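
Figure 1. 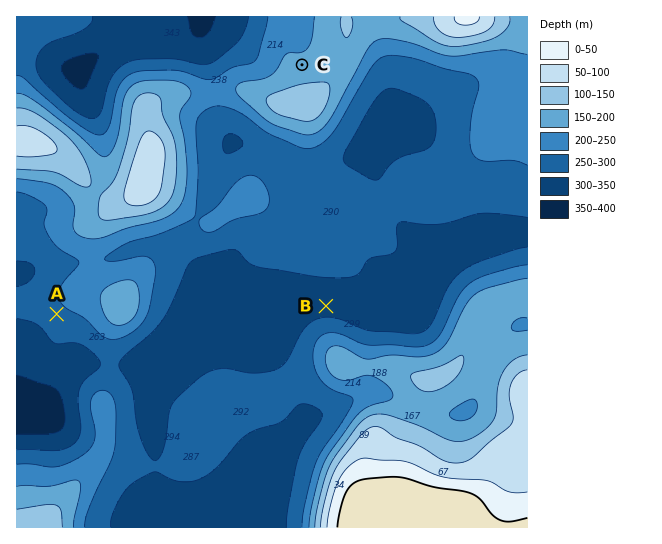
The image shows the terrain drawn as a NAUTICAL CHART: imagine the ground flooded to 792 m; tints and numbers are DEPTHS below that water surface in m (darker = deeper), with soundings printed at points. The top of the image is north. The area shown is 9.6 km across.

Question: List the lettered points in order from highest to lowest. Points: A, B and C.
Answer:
C A B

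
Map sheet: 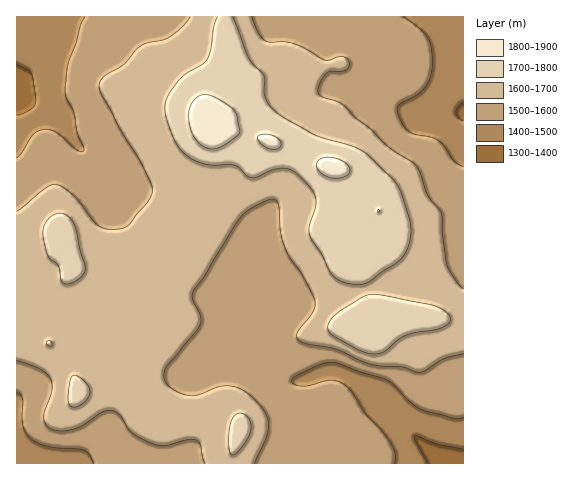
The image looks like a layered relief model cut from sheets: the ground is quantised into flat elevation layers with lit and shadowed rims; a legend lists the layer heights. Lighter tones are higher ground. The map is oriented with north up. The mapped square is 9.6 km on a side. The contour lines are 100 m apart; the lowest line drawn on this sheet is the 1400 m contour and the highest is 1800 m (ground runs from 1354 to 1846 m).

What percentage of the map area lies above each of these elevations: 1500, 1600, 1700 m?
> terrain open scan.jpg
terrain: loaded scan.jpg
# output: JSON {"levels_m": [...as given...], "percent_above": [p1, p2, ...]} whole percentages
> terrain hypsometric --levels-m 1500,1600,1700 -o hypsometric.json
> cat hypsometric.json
{"levels_m": [1500, 1600, 1700], "percent_above": [89, 54, 16]}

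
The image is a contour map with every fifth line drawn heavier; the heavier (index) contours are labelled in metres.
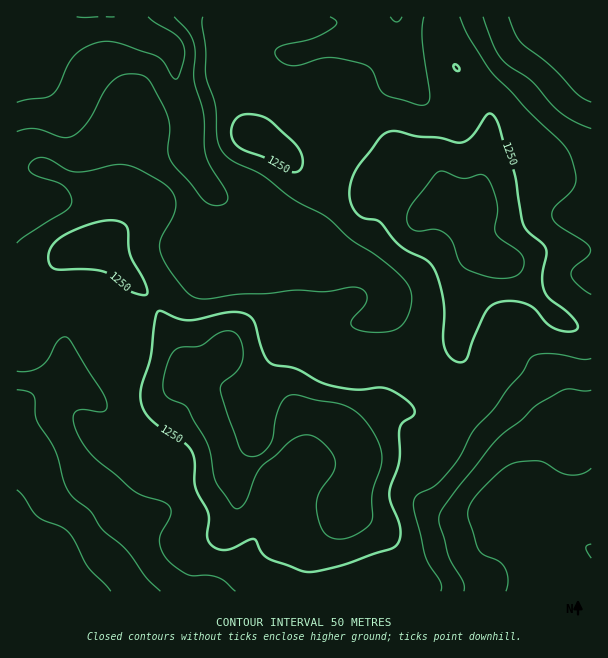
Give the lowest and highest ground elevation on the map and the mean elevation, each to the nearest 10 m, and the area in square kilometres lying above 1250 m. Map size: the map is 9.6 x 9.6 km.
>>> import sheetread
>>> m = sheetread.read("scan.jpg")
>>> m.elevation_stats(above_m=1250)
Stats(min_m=1050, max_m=1350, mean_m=1200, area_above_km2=21.6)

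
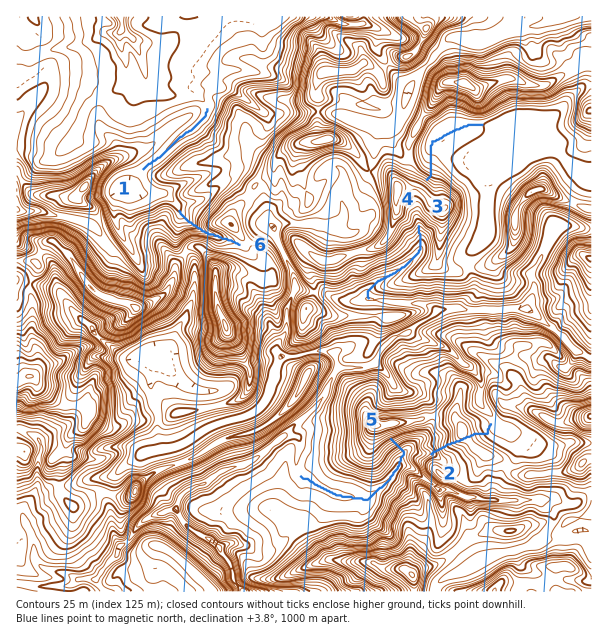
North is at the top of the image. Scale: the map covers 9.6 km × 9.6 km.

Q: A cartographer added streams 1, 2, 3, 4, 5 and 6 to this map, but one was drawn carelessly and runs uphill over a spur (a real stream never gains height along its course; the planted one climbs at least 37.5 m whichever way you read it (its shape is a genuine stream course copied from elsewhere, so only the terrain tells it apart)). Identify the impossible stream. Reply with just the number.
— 2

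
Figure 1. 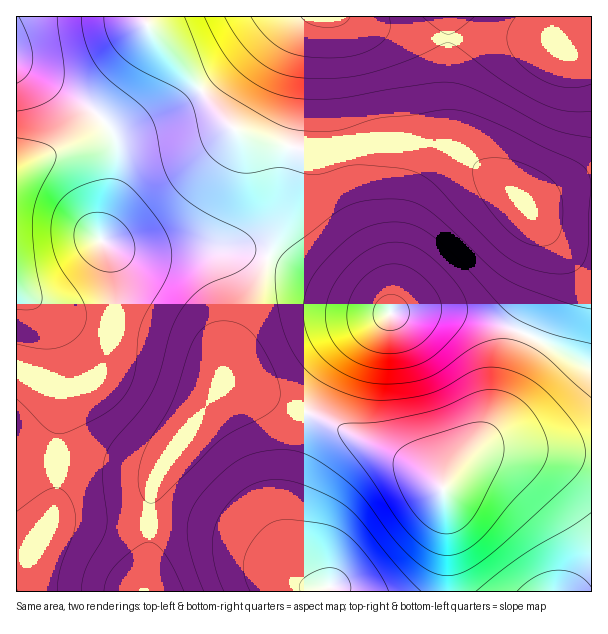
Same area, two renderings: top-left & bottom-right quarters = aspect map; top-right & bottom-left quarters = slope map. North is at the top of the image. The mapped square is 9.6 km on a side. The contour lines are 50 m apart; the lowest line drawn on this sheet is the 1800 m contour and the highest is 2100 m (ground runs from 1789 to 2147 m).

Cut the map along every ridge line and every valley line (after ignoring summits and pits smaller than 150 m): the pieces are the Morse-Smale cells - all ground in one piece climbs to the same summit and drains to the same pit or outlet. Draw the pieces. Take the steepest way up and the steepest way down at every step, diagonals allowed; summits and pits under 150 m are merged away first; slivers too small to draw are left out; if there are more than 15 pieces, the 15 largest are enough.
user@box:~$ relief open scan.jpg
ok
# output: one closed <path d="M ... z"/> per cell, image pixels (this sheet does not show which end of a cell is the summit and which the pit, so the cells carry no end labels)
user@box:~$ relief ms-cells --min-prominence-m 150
<path d="M144 16l-128 1 1 575 128-1 5-40 0-45 4-23 16-28 52-71 24 4 72 28 87 44 26 16 12 12 8-12 16-16 12-8 10-2 42 0 44 4 17-1-1-266-18 1-40 16-8 0-10-11-50-37-22-11-24-3-48 0-48 10-11 0-66-16-9-4-14-13-41-53-32-37z"/><path d="M230 384l-8 0-2 2-32 46-18 23-16 28-4 23 0 45-5 31 1 10 446-1-1-137-60-4-42 0-10 2-12 8-16 16-8 12-12-12-26-16-87-44-72-28z"/><path d="M591 16l-445 0-1 4 5 9 32 37 41 53 14 13 9 4 66 16 11 0 48-10 48 0 24 3 22 11 50 37 10 11 8 0 30-12 29-6z"/>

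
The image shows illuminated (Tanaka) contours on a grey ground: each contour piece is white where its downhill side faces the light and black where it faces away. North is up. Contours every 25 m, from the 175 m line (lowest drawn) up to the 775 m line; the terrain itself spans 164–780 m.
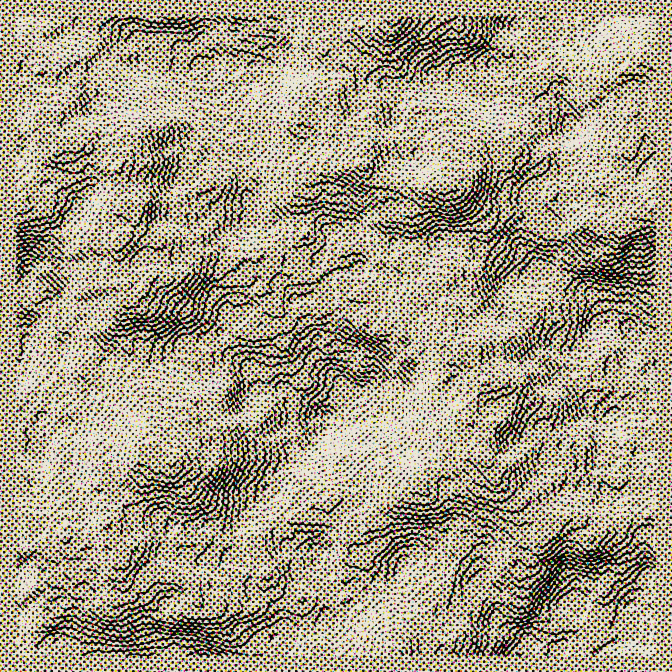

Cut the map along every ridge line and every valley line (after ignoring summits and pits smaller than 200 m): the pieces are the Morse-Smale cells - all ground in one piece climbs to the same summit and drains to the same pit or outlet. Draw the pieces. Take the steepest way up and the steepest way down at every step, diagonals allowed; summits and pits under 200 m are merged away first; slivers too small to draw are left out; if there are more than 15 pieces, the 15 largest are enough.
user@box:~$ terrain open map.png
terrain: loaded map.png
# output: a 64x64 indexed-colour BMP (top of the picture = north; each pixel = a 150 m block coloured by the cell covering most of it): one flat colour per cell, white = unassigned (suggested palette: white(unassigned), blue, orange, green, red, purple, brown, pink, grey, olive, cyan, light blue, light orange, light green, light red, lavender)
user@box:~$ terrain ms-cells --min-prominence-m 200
<image width="64" height="64" href="data:image/bmp;base64,Qk12CAAAAAAAAHYAAAAoAAAAQAAAAEAAAAABAAQAAAAAAAAIAAATCwAAEwsAABAAAAAAAAAA////ALR3HwAOf/8ALKAsACgn1gC9Z5QAS1aMAMJ34wB/f38AIr28AM++FwDox64AeLv/AIrfmACWmP8A1bDFABERERERERERERERERIiIiIiIiJmYAZmZmZru7u7u7u7ERERERERERERERERESIiIiIiIiZmZmZmZmZma7u7u7sRERERERERERERERERESIiIiIiImZmZmZmZma7u7u7uxERERERERERERERERERERIiIiIiJmZmZmZmZru7u7u7ERERERERERERERERERERERIiIiIiZmZmZmZma7a7u7sRERERERERERERERERERERESIiIiJmZmZmZmZmZmZmuxERERERERERERERERERERERIiIiIiZmZmZmZmZmZma7EREREREREREREREREREREiIiIiIiJmZmZmZmZmZmZmsRERERERERERERERERERESIiIiIiIiZmZmZmZmZmZmZhERERERERERERERERERESIiIiIiIiJmZmZmZmZmZmZmERERERERERERERERERERIiIiIiIiIiZmZmZmZmZmZmYRERiIEREREREREREREiIiIiIiIiIiJmZmZmZmZmZmZhERiIiBEREREREREREiIiIiIiIiIiImZmZmZmZjNmZmEYiIiIERERERERERESIiIiIiIiIiIiZmZmYAZjMzNmaIiIiIgRERERERERERIiIiIiIiIiIiJmZmYDMzMzMzM4iIiIiBERERERERERIiIiIiIiIiIiIiZmYzMzMzMzMziIiIiIEREREREREREiIiIiIiIiIiIiJmYzMzMzM0QzOIiIiIiBERERERERESIiIiIiIiIiIiIiYzMzMzM0RERIiIiIiIiBEREREREREiIiIiIiIiIiIiIjMzMzMzREREiIiIiIiIERERERERERIiIiIiIiIiIiIiIjMzMzNERESIiIiIiIiIERERERERERIiIiIiIiIiIiIiIzMzMzRERIiIiIiIiIgRERERERERESIiIiIiIiIiIiIiMzMzNEREiIiIiIiIiBEREREREREREiIiIiIiIiIiIiMzMzM0RESIiIiIiIiIERERERERERESIiIiIiIiIiIzMzMzMzRERIiIiIiIiIEREREREREREREiIiIiIiIiIjMzMzMzNEREiIiIiIiIgRERERERERERERIiIiIiIiIiMzMzMzNERESIiIiIiIgREREREREREREREiIiIiIiIiIzMzMzM0RERIiIiIiIiBEREREREREREREiIiIiIiIiIzMzMzMzREREiIiIiIiIEREREREREREREiIiIiIiIiIzMzMzMzMzRESIiIiIiIgREREREREREREiIiIiIiIiIjMzMzMzMzM0RIiIiIqqpVVVERERERERESIiIiIiIiIjMzMzMzMzMzNEqqqqqqqlVVVVURERERERIiIiIiIiIjMzMzMzMzMzM0SqqqqqqqVVVVVVURERERESIiIiIiIiMzMzMzMzMzMzRKqqqqqqpVVVVVVRERERERIiIiIiIiIzMzMzMzMzNEREqqqqqqqlVVVVVVERERERESIiIiIiIzMzMzMzMzM0REQKqqqqqqVVVVVVVRERERERIiIiIiIjMzMzMzMzM0RERAqqqqqqpVVVVVVVERERERIiIiIiIjMzMzMzMzREREREqqqqqqpVVVVVVVUREREREiIiIiIiMzMzMzMzRERERESqqqqqqlVV3dVVVVERERERESIiIiMzMzMzMzRERERERKqqqqqqVVXd3VXdURERERERIiIiMzMzMzMzREREREREqqqqqqpVVd3d3d3QAAIiIRIiIiIzMzMzMzRERERERESqqqqqqlVV3d3d3dAACSIhEiIiIjMzMzMzNERERERERKqqpVVVVVVV3d3d0ACZkiISIiIiMzMzMzM0REREREREqqpVVVVVVVXd3d3QmZmSIiIiIiIzMzMzMzRERERERESqpVVVVVVVVd3d3d2ZmZIiIiIiIjMzMzMzM0RERERERFVVVVVVVVVV3d//+ZmZkiIiIiIiMzMzMzM0RERERETuVVVVVVVVVVVV///5mZmSIiIiIiIjMzMzMzNERERETu5VVVVVVVVVVVUP//mZmZIiIiIiIiIjMzMzMzRERERO7lVVVVVVVVVVVf//+ZmZmZIiIiIiIiMzMzMzM0RERE7uVVVVVVd3d3d3f//5mZmZIiIiIiIiIzMzMzMzNERERO5VVVVVd3d3d3d3//mZmZIiIiMzIiIjMzMzMzM0RERO7lVVV3d3d3d3d3d/+ZmZkiIiIzMzMzMzMzMzMzRERETuVVV3d3d3d3d3d3/5mZmSIiIjMzMzMzMzMzMzNERERO5VV3d3d3d3d3d3eZmZmZIiIiMzMzMzMzMzMzM0RERE7lVXd3d3d3d3d3d5mZmZmZkiIzMzMzMzMzMzMzRERETuVXd3d3d3d3d3d3mZmZmZmTMzMzMzMzMzMzMzRERERO5Vd3d3d3d3d3d3mZmZmZmZMzMzMzMzMzMzNERERERO7ld3d3d3d3d3d3eZmZmZmZmTMzMzMzMzQzNERERERO7ud3d3d3d3d3d3d5mZmZmZmZkzMzMzMzNENERERERETu53d3d3d3d3d3fMzMmZmZmZkDMzMzMzMzNERERERERETnd3d3d3d8zHfMzMyZmZmZAAAzMzMzMzM0REREREREREd3d3d3d3zMzMzMzJmZmZAAADMzMzMzMzNEREREREREQHd3d3d8zMzMzMzMyZmZkAAAAzMzMzMzM0RERERERERAd3d3fMzMzMzMzMzJmZmZCZmZMzMzMzMzNERERERERE"/>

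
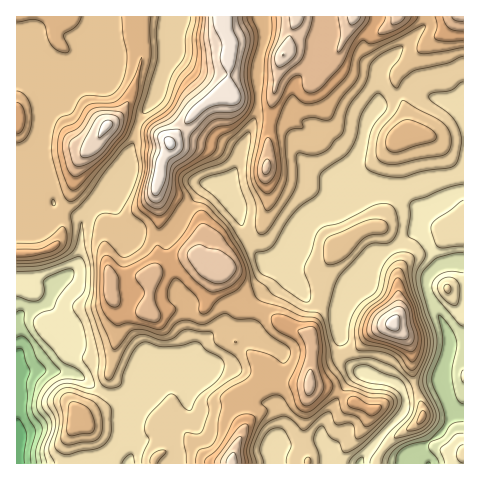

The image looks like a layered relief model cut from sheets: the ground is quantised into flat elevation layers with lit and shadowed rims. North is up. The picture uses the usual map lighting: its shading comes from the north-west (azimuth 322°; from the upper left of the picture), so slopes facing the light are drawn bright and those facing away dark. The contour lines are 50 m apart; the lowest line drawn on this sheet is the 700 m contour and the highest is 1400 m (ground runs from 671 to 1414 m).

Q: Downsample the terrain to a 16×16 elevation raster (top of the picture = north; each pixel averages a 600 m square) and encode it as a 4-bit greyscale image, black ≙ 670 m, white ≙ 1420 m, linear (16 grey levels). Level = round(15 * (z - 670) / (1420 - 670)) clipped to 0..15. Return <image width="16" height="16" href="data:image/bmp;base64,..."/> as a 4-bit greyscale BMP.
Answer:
<image width="16" height="16" href="data:image/bmp;base64,Qk32AAAAAAAAAHYAAAAoAAAAEAAAABAAAAABAAQAAAAAAIAAAAATCwAAEwsAABAAAAAAAAAAAAAAABEREQAiIiIAMzMzAERERABVVVUAZmZmAHd3dwCIiIgAmZmZAKqqqgC7u7sAzMzMAN3d3QDu7u4A////ACZ2Z4uGdmU1JpdneZeIhnQmdmZ4mbmGZCRXZmeZuGd0NWmIeImnnJRFerqZmYaMdVVruruHd2lVmHmay3Z4Z2WIeJmpd2eHVoiHq4eIdmZmibedh5l2d3aK257JmYd5l5ism9yqmHiHiImYzqu6d3eIiJeurLuIiImIl66rzLqa"/>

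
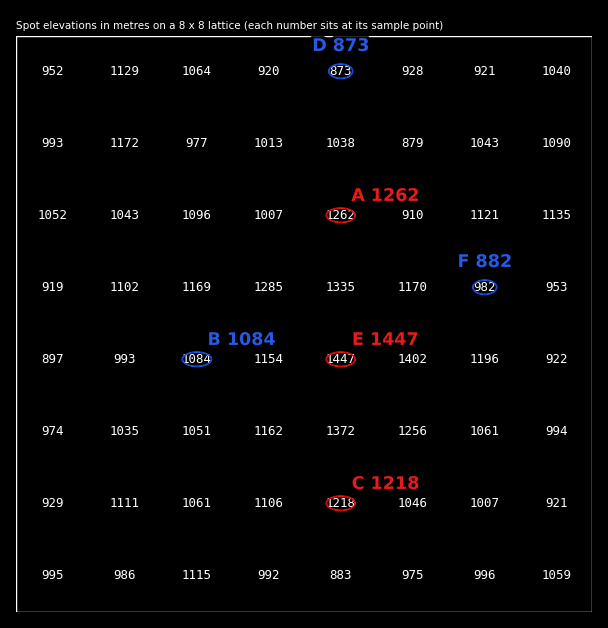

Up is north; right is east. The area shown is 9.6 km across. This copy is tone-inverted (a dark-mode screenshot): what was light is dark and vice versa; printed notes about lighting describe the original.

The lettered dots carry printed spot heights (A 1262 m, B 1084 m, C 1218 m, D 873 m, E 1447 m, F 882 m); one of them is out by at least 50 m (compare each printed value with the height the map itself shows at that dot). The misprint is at F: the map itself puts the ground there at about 982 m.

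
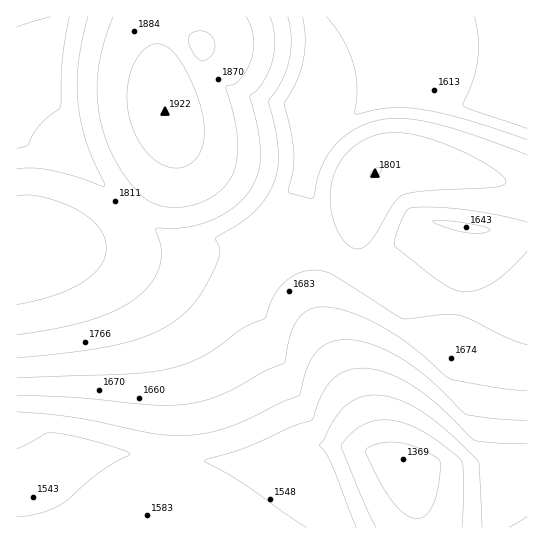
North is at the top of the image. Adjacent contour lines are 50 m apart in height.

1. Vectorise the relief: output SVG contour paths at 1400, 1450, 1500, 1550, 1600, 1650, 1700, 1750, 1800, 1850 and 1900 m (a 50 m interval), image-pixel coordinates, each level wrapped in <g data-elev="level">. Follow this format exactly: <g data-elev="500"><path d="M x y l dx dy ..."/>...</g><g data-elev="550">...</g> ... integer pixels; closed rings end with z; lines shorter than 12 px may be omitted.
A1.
<g data-elev="1400"><path d="M413 518l-14-9-14-19-19-37 0-3 3-3 16-5 17 1 21 7 17 11-1 22-6 23-4 6-6 5-5 2z"/></g><g data-elev="1450"><path d="M376 527l-14-29-21-52 8-10 12-10 12-5 12-1 17 2 19 8 21 14 19 17 3 24-2 42"/></g><g data-elev="1500"><path d="M356 527l-25-64-5-10-7-8 4-5 12-22 10-12 14-8 16-3 22 4 24 12 25 19 32 31 1 4 3 62"/></g><g data-elev="1550"><path d="M306 527l-65-45-37-21 41-13 48-22 18-6 9-22 6-11 9-10 11-6 12-3 15 1 14 4 16 7 30 20 42 41 27 2 25 1"/><path d="M527 516l-18 11"/><path d="M17 449l28-15 8-1 39 8 31 9 7 4-31 18-30 27-10 6-20 8-22 4"/></g><g data-elev="1600"><path d="M17 412l58 6 87 17 24 0 24-3 29-9 42-20 17-7 2-3 7-26 10-15 13-10 17-2 14 1 13 4 29 15 27 20 36 34 32 5 29 1"/><path d="M527 128l-55-18-9-5 10-24 5-22 0-21-4-21"/></g><g data-elev="1650"><path d="M17 395l58 2 86 8 24-1 21-4 23-9 36-20 18-7 2-5 6-25 7-15 11-9 14-3 12 1 15 4 33 15 30 20 37 32 47 9 30 3"/><path d="M467 233l-24-6-8-4-2-2 13 0 21 2 19 4 4 3-8 3z"/><path d="M527 140l-62-21-43-10-32-1-35 6 2-27-4-24-10-24-17-22"/></g><g data-elev="1700"><path d="M17 378l121-5 25-3 23-6 25-13 34-24 20-9 8-20 9-13 13-10 16-5 11 1 11 4 69 43 5 1 38-5 13 1 12 4 38 19 19 7"/><path d="M527 251l-17 18-16 13-16 8-13 2-12-3-14-8-42-33-3-5 9-26 4-7 4-2 23-1 31 3 32 5 30 7"/><path d="M527 155l-52-20-38-11-30-5-24 0-13 3-13 6-11 7-11 10-8 10-6 12-8 31-24-5-1-4 5-20 1-15-3-20-7-31 13-22 6-20 2-23-3-21"/><path d="M51 17l-34 10"/></g><g data-elev="1750"><path d="M17 358l72-8 46-10 19-7 16-9 14-10 11-12 11-16 12-27 1-10-3-11 25-15 14-12 12-15 8-17 3-14 0-16-3-20-6-27 13-21 7-20 2-23-3-21"/><path d="M355 249l7-1 8-6 23-37 5-7 5-3 24-4 68-4 9-2 2-3-1-3-10-9-19-12-26-12-23-8-17-4-16-1-13 1-14 4-14 9-11 12-8 15-3 16 0 19 5 18 9 15z"/><path d="M69 17l-7 44-1 45-2 3-12 9-8 8-11 19-11 3"/></g><g data-elev="1800"><path d="M17 335l34-6 32-7 24-8 20-10 20-15 7-10 4-9 3-9 0-10-5-22 29-1 24-7 21-11 17-16 10-17 3-19-2-27-8-34 7-7 7-9 9-21 2-22-5-21"/><path d="M371 178l8-4 2-4 0-2-4 0-5 3-2 4z"/><path d="M88 17l-10 46-1 20 1 20 3 20 5 19 19 44-3 0-30-11-23-5-16-2-16 1"/></g><g data-elev="1850"><path d="M17 305l37-10 29-13 10-8 7-8 5-9 1-10-2-10-5-10-10-9-11-8-16-7-19-6-13-2-13 1"/><path d="M113 17l-11 32-5 29 1 29 6 28 7 16 8 16 20 26 7 6 9 5 20 4 20-3 17-8 14-12 8-14 3-17 0-19-3-20-8-28 1-1 8-2 5-5 7-10 5-11 2-11-1-10-2-11-5-9"/></g><g data-elev="1900"><path d="M170 167l8 1 7-1 6-4 6-5 6-15 1-20-7-29-15-30-13-16-7-4-7 0-6 2-6 4-10 16-5 20 0 21 5 21 9 18 13 14z"/><path d="M202 61l5-2 5-4 2-5 1-7-2-5-3-4-6-3-6 0-8 4-1 7 5 12z"/></g>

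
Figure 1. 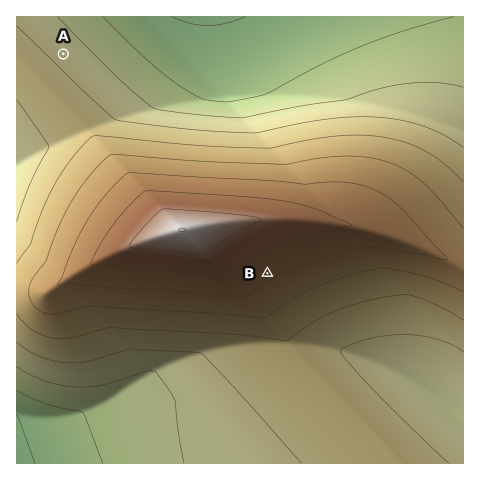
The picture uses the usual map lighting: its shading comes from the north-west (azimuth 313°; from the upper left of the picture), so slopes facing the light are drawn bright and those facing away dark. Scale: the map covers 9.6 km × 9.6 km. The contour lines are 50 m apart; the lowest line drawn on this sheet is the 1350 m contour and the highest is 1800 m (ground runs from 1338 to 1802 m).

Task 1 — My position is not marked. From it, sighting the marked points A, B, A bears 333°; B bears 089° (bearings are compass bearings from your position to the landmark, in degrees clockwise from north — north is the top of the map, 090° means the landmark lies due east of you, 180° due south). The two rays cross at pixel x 176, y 275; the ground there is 1690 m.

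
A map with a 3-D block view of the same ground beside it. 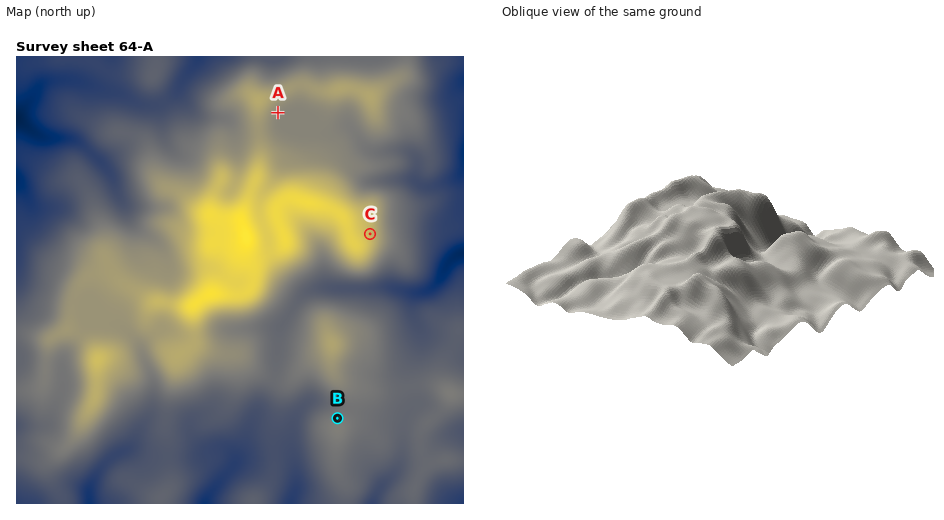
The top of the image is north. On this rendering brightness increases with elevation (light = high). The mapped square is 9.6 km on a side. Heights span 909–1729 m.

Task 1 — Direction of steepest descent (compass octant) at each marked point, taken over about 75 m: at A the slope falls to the SE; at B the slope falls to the N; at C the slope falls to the E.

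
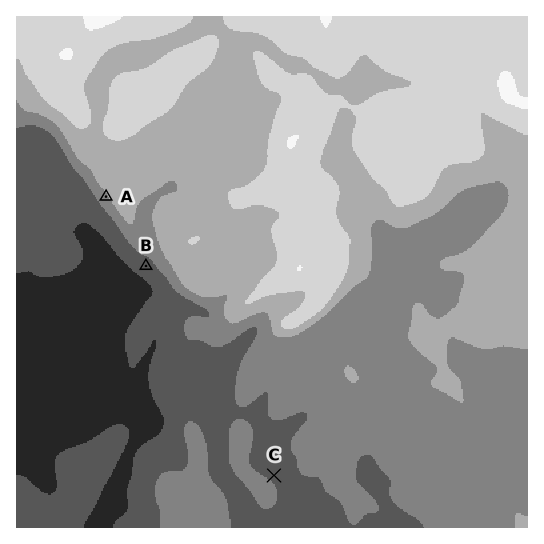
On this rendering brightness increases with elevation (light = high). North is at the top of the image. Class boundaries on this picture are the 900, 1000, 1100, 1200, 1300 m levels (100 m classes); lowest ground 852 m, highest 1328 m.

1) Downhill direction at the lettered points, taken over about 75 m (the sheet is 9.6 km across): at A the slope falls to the SW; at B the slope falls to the SW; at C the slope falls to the NE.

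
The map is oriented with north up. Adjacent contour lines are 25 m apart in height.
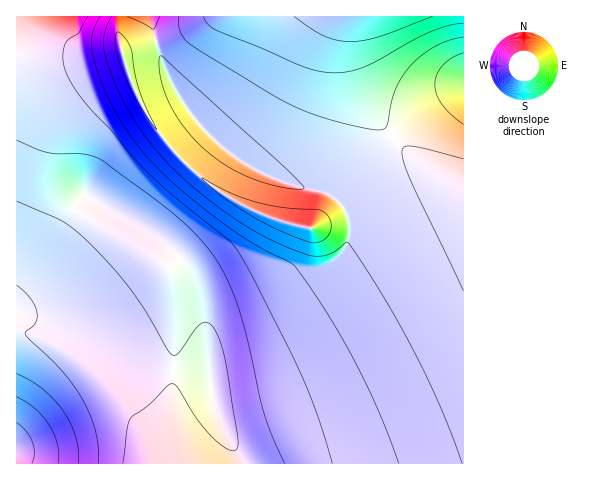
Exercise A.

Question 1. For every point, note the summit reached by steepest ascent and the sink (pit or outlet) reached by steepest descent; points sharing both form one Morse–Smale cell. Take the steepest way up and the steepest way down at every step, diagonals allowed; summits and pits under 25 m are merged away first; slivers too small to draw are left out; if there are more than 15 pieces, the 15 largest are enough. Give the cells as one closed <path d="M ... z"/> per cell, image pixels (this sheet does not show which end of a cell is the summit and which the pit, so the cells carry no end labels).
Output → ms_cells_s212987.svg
<path d="M355 16l-204 1 5 25 11 31 12 24 26 34 24 21 27 18 41 16 28 6 11 7 8 9 6 14-2 20-3 8-10 12-55 39-20 10-45 15-6 7-2 12-3-31-5-21-8-20-8-11-24-22-56-33-18-13-47 72-22 28 1 170 447-1 0-273-52-34-19-18-22-29-13-27-6-21-1-30z"/><path d="M151 16l-135 1 0 276 22-27 47-72 18 13 56 33 24 22 8 11 8 20 5 21 3 31 2-12 6-7 36-11 23-11 61-42 10-12 3-8 2-20-6-14-12-12-11-5-42-11-23-10-27-18-24-21-26-34-12-24-11-31z"/><path d="M463 16l-107 0-5 15 0 23 5 21 12 29 10 15 15 19 19 18 50 34 2-1z"/>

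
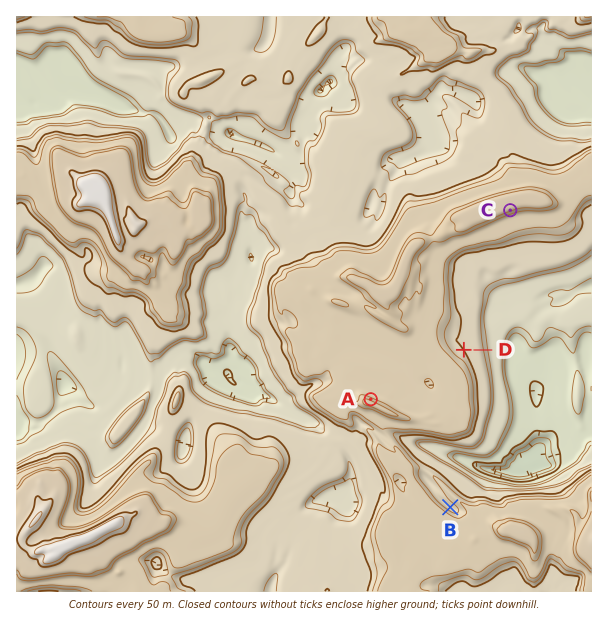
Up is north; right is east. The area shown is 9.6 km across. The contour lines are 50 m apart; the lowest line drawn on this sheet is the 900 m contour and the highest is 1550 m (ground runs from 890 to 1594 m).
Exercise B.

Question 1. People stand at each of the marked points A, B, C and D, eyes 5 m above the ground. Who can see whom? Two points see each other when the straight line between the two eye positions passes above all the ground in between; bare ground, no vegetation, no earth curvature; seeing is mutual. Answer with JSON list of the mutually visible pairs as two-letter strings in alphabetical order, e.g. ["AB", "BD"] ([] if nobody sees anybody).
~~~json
["AC", "CD"]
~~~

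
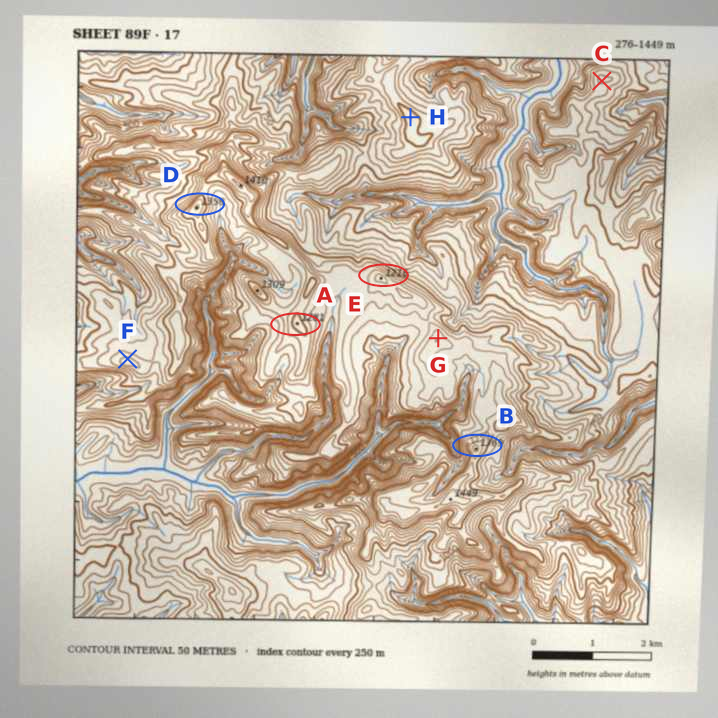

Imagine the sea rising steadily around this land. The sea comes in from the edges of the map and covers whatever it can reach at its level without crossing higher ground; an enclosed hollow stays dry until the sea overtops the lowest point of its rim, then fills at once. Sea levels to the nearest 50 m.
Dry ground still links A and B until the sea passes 1100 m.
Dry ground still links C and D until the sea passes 650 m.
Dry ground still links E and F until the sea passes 900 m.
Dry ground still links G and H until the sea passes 800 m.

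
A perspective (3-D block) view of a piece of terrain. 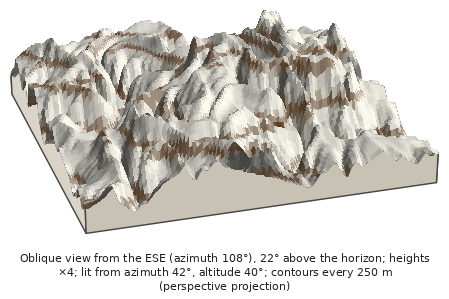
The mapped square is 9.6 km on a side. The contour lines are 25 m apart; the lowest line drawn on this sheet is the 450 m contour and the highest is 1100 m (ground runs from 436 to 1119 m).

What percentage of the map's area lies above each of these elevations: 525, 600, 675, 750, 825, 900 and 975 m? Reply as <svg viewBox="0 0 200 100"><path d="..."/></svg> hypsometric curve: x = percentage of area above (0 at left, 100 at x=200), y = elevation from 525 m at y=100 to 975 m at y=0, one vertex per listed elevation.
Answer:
<svg viewBox="0 0 200 100"><path d="M176 100l-32-17-37-16-38-17-31-17-16-16-11-17"/></svg>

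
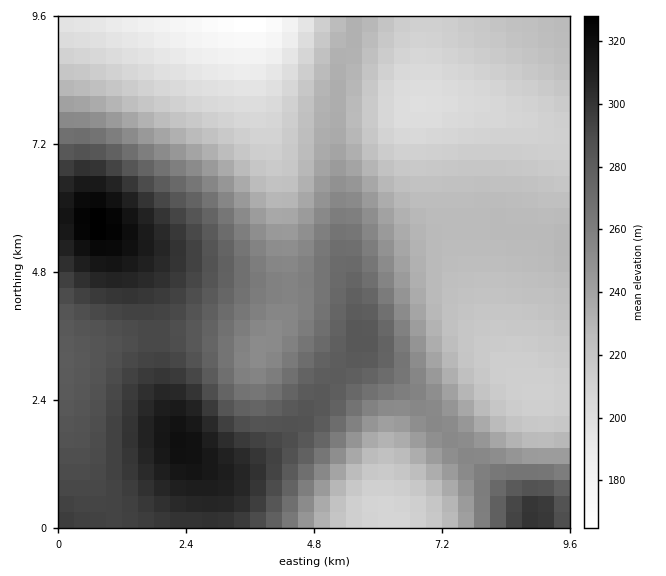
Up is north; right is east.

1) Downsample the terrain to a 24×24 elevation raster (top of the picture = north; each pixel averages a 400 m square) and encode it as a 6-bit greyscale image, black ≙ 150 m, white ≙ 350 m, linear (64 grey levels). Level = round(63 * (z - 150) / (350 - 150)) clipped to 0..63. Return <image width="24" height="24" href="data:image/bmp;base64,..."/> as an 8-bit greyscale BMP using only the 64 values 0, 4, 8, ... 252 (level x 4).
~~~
<image width="24" height="24" href="data:image/bmp;base64,Qk12BgAAAAAAADYEAAAoAAAAGAAAABgAAAABAAgAAAAAAEACAAATCwAAEwsAAAABAAAAAAAAAAAAAAEBAQACAgIAAwMDAAQEBAAFBQUABgYGAAcHBwAICAgACQkJAAoKCgALCwsADAwMAA0NDQAODg4ADw8PABAQEAAREREAEhISABMTEwAUFBQAFRUVABYWFgAXFxcAGBgYABkZGQAaGhoAGxsbABwcHAAdHR0AHh4eAB8fHwAgICAAISEhACIiIgAjIyMAJCQkACUlJQAmJiYAJycnACgoKAApKSkAKioqACsrKwAsLCwALS0tAC4uLgAvLy8AMDAwADExMQAyMjIAMzMzADQ0NAA1NTUANjY2ADc3NwA4ODgAOTk5ADo6OgA7OzsAPDw8AD09PQA+Pj4APz8/AEBAQABBQUEAQkJCAENDQwBEREQARUVFAEZGRgBHR0cASEhIAElJSQBKSkoAS0tLAExMTABNTU0ATk5OAE9PTwBQUFAAUVFRAFJSUgBTU1MAVFRUAFVVVQBWVlYAV1dXAFhYWABZWVkAWlpaAFtbWwBcXFwAXV1dAF5eXgBfX18AYGBgAGFhYQBiYmIAY2NjAGRkZABlZWUAZmZmAGdnZwBoaGgAaWlpAGpqagBra2sAbGxsAG1tbQBubm4Ab29vAHBwcABxcXEAcnJyAHNzcwB0dHQAdXV1AHZ2dgB3d3cAeHh4AHl5eQB6enoAe3t7AHx8fAB9fX0Afn5+AH9/fwCAgIAAgYGBAIKCggCDg4MAhISEAIWFhQCGhoYAh4eHAIiIiACJiYkAioqKAIuLiwCMjIwAjY2NAI6OjgCPj48AkJCQAJGRkQCSkpIAk5OTAJSUlACVlZUAlpaWAJeXlwCYmJgAmZmZAJqamgCbm5sAnJycAJ2dnQCenp4An5+fAKCgoAChoaEAoqKiAKOjowCkpKQApaWlAKampgCnp6cAqKioAKmpqQCqqqoAq6urAKysrACtra0Arq6uAK+vrwCwsLAAsbGxALKysgCzs7MAtLS0ALW1tQC2trYAt7e3ALi4uAC5ubkAurq6ALu7uwC8vLwAvb29AL6+vgC/v78AwMDAAMHBwQDCwsIAw8PDAMTExADFxcUAxsbGAMfHxwDIyMgAycnJAMrKygDLy8sAzMzMAM3NzQDOzs4Az8/PANDQ0ADR0dEA0tLSANPT0wDU1NQA1dXVANbW1gDX19cA2NjYANnZ2QDa2toA29vbANzc3ADd3d0A3t7eAN/f3wDg4OAA4eHhAOLi4gDj4+MA5OTkAOXl5QDm5uYA5+fnAOjo6ADp6ekA6urqAOvr6wDs7OwA7e3tAO7u7gDv7+8A8PDwAPHx8QDy8vIA8/PzAPT09AD19fUA9vb2APf39wD4+PgA+fn5APr6+gD7+/sA/Pz8AP39/QD+/v4A////ALi0tLi8wMDAvLCYgGRUTEhMVGSAnLi8sLS0tLjAyMjIxLikiGxYTExQWGyAnLC0qLCwtLzI0NDMyLysmHxkVFRYZHiEkJSUkKywtMDM1NTMxLywpJB4ZFxodICEfHRwcKystMDM1NDAtLCwrKCMdGx0gIB4aFxYXKistLzI0Mi0pKCkrKiYiICAhHhoXFBQUKiosLjAxLiklJCYpKigmJCIgGxcVFBMUKSorLS4uKyciISMmKSkpJyMeGRYUFBQUKSorLCwsKiYiICEkJykqJyEbFxUUFBUVKissLC0sKiYjISEjJikqJh8aFxYVFRYWKy0uLi4tKyglIyEiJSgoJB0ZFxYWFhcXLjAxMTAvLCkmIyIiJScmIRwZFxcXFxcYMTQ1NDIwLSkmIiEiJSckHxsZGBgYGBgZNDc3NTIwLCgkIB8gJCUjHhoZGBgYGBgZNTg3NDEuKiYhHRwdISMgHBkYGBgYGBgYNDY1MS0qJyIeGhgbHyEeGhgYGBgYGBcXMDIwLCglIh4aFxYZHR4bFxYWFhcXFhYVKywpJiIfHBoWFBQYHBwYFRMUFBUVFBQUJSQiHxwaFxUUExQXGxoWEhEREhITExMTHh4cGRcVExIRERIWGhoVERAQERESEhMUGRgXFRMREA8PDxEVGhoWEhAQERISExQVFRQTERAPDQwMDA4TGRoXExEREhMUFRYXEhEQDg0MCgkICQsQFxoYFBMTExQVFhcYDw4NDAoJCAYFBQgOFRkZFhQTFBUWFxgYA=="/>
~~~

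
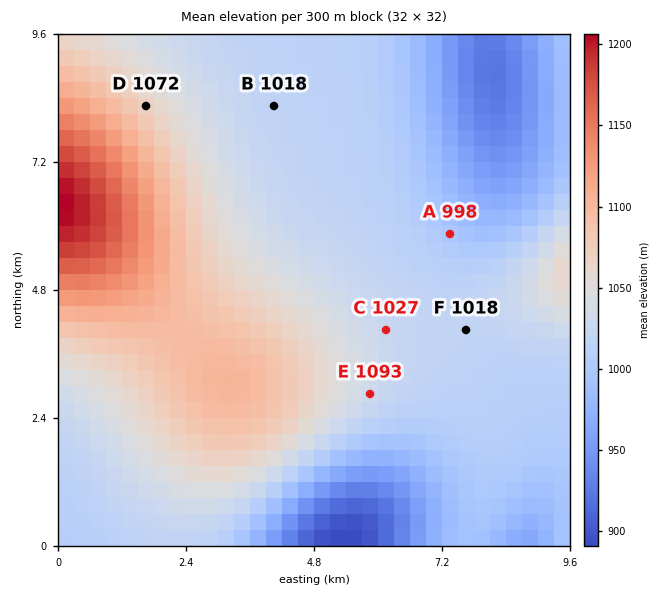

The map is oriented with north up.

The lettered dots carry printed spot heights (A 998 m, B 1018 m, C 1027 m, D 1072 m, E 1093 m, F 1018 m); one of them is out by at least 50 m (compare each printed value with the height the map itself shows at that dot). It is E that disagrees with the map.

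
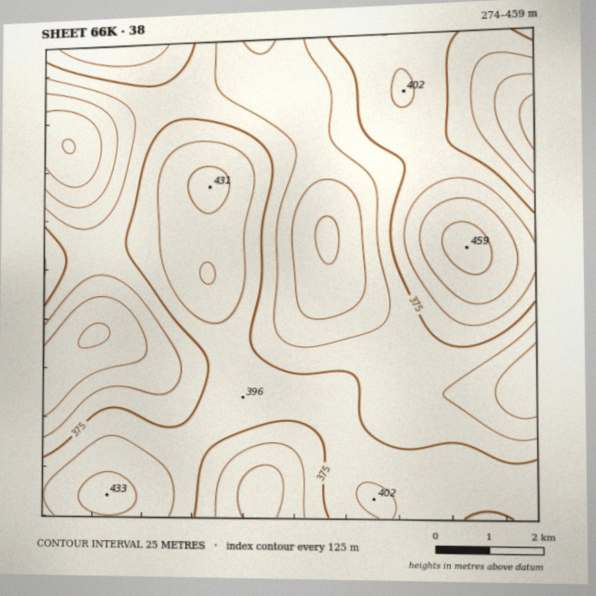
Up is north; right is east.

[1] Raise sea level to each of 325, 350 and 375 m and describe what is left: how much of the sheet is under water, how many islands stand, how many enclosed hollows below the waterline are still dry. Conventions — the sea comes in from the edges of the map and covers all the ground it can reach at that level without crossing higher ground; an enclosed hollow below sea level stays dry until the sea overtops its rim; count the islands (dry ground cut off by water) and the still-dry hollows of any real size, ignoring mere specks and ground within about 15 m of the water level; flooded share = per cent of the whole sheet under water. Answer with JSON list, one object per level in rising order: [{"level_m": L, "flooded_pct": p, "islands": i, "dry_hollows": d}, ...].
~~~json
[{"level_m": 325, "flooded_pct": 9, "islands": 0, "dry_hollows": 1}, {"level_m": 350, "flooded_pct": 30, "islands": 0, "dry_hollows": 0}, {"level_m": 375, "flooded_pct": 56, "islands": 0, "dry_hollows": 0}]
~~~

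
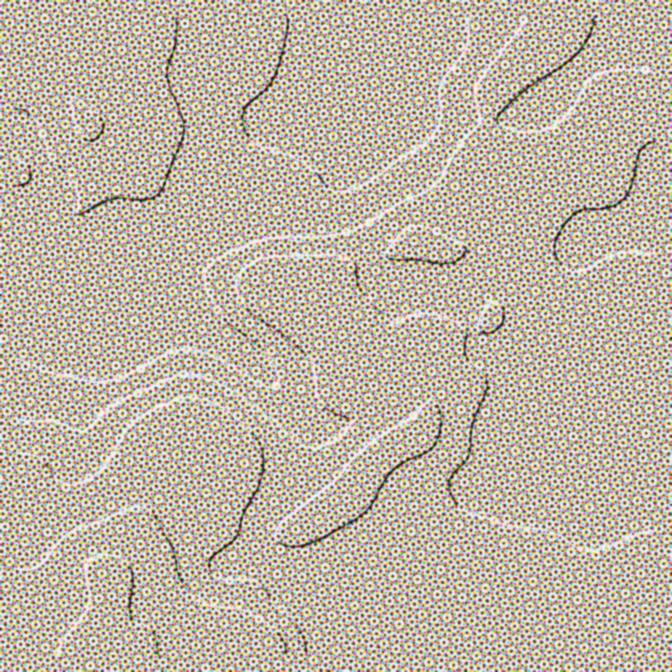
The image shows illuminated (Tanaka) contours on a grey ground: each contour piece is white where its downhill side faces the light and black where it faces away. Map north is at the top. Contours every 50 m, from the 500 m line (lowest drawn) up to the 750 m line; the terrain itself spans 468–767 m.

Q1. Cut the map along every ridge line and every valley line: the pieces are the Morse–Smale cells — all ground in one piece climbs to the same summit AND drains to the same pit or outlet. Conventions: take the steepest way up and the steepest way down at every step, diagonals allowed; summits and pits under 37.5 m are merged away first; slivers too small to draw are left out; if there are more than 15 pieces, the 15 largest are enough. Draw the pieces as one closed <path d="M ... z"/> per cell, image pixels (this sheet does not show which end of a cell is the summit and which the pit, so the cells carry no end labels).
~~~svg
<path d="M417 16l-85 0-1 26-7 26 0 10 18 11 11 3-73 29-12 9-9 12-5 13 0 22 6 27 32 0 18-3 10-5 16-18 6-20-1 34 2 6 15 34 13 40 16 7 48 0 19 3-6 4-40 15-14 9 2 45-3 17-7 16-18 23-16 10-22 7-13 0-10-5-16-16-15-22-15-17-17-15-50-30-19-7-30-30-7-2-7-6-5-8 0-8 5-10 13-12-2-2-25 8-85 37-16 4 1 369 639-1 0-542-34 0-13-5-14 33-31 8-39 15-17 0-18-3-2-42-68-5-11-7-6-14-5-18 5-13 15-22z"/><path d="M330 16l-313 0-1 269 6 1 10-3 106-45 16 1 41-8 22-7 35-16 8-2-6-29 0-22 5-13 9-12 16-11 69-27-11-3-18-11 0-10 7-26z"/><path d="M342 158l-3 14-6 11-13 13-10 5-18 3-30 0-55 24-33 8-29 3-14 13-5 10 0 8 8 11 11 5 30 30 19 7 50 30 32 32 15 22 16 16 10 5 13 0 14-4 20-10 10-9 14-20 6-20 2-10-2-45 14-9 40-15 6-4-19-3-48 0-16-7-13-40-15-34-2-6z"/><path d="M564 16l-146 0 0 24-15 22-5 13 5 18 6 14 11 7 68 5 3-19 7-13 30-31 21-13 12-13 3-7z"/><path d="M655 16l-16 0-15 10-8 11-71 67-31 14-24 1-1 41 19 4 17 0 39-15 31-8 14-33 13 5 33 0z"/><path d="M637 16l-72 0-4 14-12 13-21 13-30 31-7 13-2 18 25 0 31-14 42-41 22-19 15-18 11-7z"/>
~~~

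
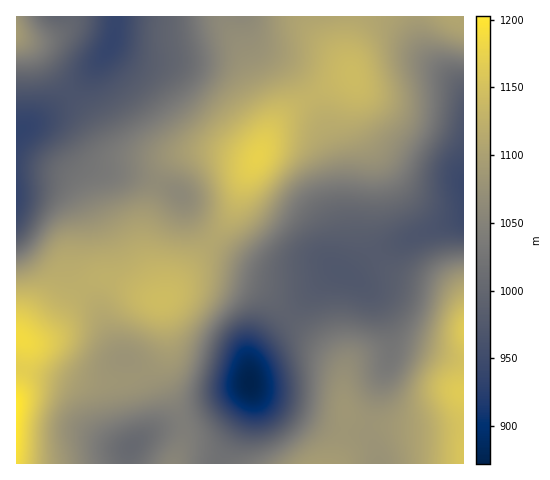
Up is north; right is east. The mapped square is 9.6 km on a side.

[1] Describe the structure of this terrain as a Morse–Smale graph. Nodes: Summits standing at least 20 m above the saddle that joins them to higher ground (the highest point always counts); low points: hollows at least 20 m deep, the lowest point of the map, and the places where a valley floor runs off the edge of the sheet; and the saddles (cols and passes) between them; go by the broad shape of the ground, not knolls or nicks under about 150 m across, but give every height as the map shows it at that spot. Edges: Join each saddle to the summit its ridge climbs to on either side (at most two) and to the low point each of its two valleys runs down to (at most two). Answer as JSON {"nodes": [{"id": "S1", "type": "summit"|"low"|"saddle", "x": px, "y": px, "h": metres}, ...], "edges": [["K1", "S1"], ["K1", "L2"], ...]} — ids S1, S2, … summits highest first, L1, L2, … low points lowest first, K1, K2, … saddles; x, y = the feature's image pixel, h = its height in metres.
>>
{"nodes": [
{"id": "S1", "type": "summit", "x": 17, "y": 409, "h": 1203},
{"id": "S2", "type": "summit", "x": 258, "y": 158, "h": 1174},
{"id": "S3", "type": "summit", "x": 461, "y": 392, "h": 1164},
{"id": "S4", "type": "summit", "x": 162, "y": 300, "h": 1144},
{"id": "S5", "type": "summit", "x": 17, "y": 33, "h": 1092},
{"id": "L1", "type": "low", "x": 250, "y": 383, "h": 872},
{"id": "L2", "type": "low", "x": 20, "y": 131, "h": 936},
{"id": "L3", "type": "low", "x": 112, "y": 40, "h": 938},
{"id": "L4", "type": "low", "x": 463, "y": 187, "h": 944},
{"id": "L5", "type": "low", "x": 132, "y": 446, "h": 1005},
{"id": "K1", "type": "saddle", "x": 83, "y": 287, "h": 1122},
{"id": "K2", "type": "saddle", "x": 213, "y": 241, "h": 1109},
{"id": "K3", "type": "saddle", "x": 182, "y": 423, "h": 1041},
{"id": "K4", "type": "saddle", "x": 290, "y": 316, "h": 992},
{"id": "K5", "type": "saddle", "x": 376, "y": 255, "h": 980},
{"id": "K6", "type": "saddle", "x": 70, "y": 92, "h": 966}],
"edges": [["K1", "S1"], ["K1", "S4"], ["K1", "L1"], ["K1", "L2"], ["K2", "S2"], ["K2", "S4"], ["K2", "L2"], ["K2", "L4"], ["K3", "S1"], ["K3", "S4"], ["K3", "L1"], ["K3", "L5"], ["K4", "S3"], ["K4", "S4"], ["K4", "L1"], ["K4", "L4"], ["K5", "S2"], ["K5", "S3"], ["K5", "L4"], ["K6", "S2"], ["K6", "S5"], ["K6", "L2"], ["K6", "L3"]]}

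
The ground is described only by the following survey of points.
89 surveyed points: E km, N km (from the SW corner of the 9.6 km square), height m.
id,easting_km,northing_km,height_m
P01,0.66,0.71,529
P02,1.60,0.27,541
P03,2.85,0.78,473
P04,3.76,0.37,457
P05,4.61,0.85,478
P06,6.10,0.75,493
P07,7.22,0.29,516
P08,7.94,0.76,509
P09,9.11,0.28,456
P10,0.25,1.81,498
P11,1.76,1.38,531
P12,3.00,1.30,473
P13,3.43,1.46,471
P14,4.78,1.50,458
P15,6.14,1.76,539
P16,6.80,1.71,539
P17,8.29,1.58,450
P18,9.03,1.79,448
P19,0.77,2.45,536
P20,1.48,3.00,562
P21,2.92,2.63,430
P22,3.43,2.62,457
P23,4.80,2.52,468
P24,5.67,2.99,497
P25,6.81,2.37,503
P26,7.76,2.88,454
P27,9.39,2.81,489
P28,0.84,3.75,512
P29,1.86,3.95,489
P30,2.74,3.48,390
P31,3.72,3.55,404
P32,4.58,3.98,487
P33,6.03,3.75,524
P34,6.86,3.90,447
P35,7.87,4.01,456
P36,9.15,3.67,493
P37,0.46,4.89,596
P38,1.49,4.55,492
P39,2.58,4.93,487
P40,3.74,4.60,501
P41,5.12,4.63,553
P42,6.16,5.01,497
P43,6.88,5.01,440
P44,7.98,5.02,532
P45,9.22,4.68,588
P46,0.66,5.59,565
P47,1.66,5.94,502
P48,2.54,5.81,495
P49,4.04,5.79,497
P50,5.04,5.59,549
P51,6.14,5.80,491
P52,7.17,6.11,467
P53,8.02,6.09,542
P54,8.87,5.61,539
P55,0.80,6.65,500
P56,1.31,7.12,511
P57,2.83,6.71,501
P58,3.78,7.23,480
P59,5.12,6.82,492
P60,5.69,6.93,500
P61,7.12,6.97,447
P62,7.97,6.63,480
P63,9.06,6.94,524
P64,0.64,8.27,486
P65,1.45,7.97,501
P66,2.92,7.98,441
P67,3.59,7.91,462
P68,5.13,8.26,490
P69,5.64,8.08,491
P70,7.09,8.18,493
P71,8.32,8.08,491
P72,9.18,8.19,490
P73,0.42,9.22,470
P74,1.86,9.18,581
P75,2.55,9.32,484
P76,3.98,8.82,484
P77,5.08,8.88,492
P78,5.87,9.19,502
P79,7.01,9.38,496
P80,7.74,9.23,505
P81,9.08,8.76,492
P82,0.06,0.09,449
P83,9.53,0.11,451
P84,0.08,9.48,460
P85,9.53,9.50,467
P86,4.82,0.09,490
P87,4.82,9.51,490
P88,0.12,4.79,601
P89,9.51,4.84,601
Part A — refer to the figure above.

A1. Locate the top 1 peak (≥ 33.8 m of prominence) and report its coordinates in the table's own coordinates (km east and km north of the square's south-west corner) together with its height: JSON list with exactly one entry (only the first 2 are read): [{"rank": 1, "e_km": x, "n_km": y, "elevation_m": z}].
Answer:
[{"rank": 1, "e_km": 1.74, "n_km": 9.29, "elevation_m": 584}]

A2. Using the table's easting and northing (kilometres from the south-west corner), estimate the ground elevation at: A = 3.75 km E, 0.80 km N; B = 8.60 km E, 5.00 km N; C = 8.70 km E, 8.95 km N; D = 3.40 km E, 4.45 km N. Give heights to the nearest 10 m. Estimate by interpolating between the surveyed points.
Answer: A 460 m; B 560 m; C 490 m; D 490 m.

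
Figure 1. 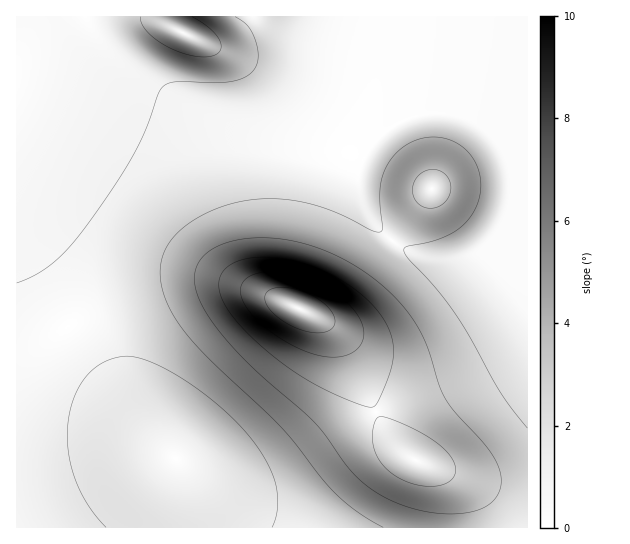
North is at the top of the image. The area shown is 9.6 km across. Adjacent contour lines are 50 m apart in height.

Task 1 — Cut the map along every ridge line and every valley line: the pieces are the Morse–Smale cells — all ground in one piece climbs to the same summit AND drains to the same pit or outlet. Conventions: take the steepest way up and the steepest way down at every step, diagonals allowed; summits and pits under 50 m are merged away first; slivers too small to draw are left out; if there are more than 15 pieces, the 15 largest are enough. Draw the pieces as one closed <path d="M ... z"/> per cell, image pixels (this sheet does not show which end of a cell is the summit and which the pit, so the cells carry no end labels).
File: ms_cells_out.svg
<path d="M527 16l-510 0-1 353 43-37 30-19 25-12 44-13 39-7 18 0 28 6 62 24 20 10 14 13 13 23 20 48 19 34 12 14 8 6 38 16 12 11 12 21 4 21 50 0 1-258-14-6-31-8-52 3-24-8-20-14-15-16-9-18-6-24 3-14 7-14 12-15 16-12 30-11 26 0 15 4 28 16 33 26z"/><path d="M215 281l-18 0-27 4-63 19-48 28-25 20-18 18 1 158 459-1-3-20-12-21-12-11-38-16-8-6-12-14-19-34-25-59-17-21-25-14-42-18-25-8z"/><path d="M451 113l-26 0-19 6-19 10-11 10-9 12-8 18-2 10 6 24 9 18 15 16 30 18 14 4 52-3 44 13 1-110-46-34-16-8z"/>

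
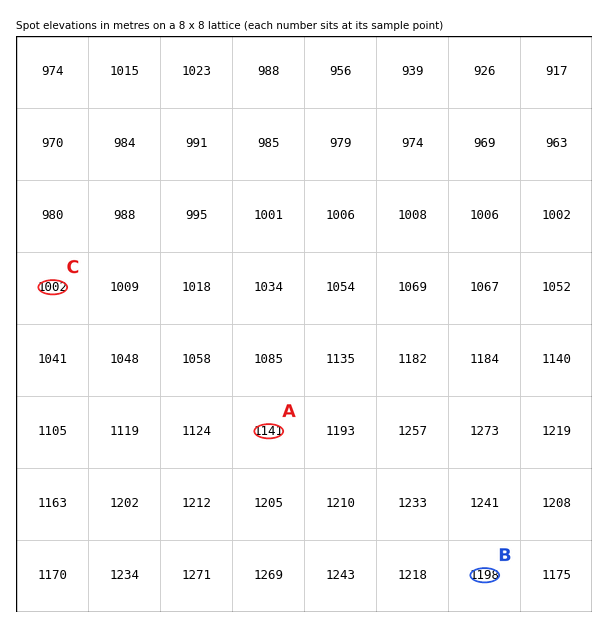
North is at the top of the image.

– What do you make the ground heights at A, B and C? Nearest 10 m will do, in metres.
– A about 1140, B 1200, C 1000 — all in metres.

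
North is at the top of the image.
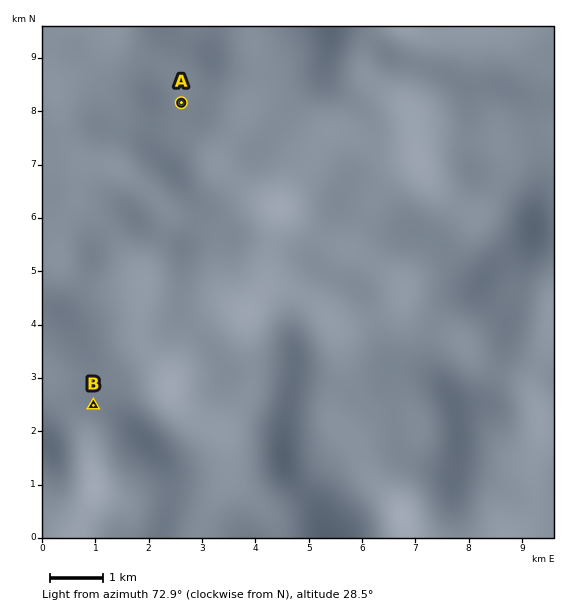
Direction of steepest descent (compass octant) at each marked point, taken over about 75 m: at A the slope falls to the NW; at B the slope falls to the S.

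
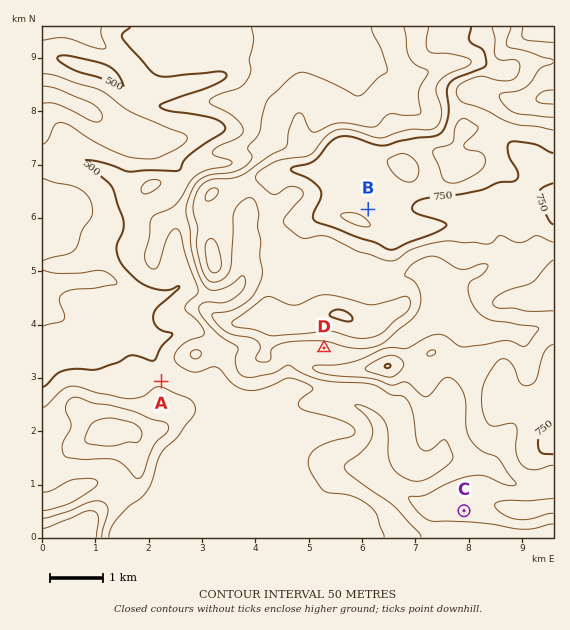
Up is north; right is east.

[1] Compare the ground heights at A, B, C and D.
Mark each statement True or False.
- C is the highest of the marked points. False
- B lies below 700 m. False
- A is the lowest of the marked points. True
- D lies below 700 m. True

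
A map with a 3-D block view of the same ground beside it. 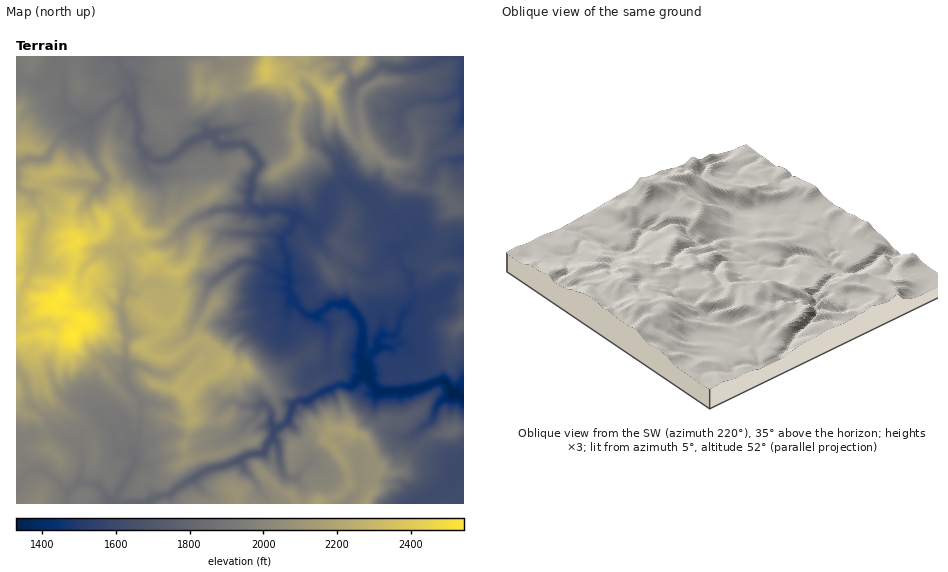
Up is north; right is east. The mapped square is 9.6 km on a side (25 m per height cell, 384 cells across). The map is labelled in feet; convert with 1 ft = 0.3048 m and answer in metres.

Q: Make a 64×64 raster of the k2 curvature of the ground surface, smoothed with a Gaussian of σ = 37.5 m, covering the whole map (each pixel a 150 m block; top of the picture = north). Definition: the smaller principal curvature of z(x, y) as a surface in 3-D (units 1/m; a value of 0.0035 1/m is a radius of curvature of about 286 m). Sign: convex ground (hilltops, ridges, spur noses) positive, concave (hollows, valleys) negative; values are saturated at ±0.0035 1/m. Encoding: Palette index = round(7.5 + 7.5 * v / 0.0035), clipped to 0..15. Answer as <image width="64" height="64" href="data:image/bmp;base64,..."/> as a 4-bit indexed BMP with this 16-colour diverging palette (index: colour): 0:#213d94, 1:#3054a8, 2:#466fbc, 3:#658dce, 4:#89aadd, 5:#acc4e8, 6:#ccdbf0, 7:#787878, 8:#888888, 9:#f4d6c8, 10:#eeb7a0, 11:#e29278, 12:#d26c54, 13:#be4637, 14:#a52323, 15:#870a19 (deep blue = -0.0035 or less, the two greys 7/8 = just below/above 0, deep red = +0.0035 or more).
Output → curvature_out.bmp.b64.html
<image width="64" height="64" href="data:image/bmp;base64,Qk12CAAAAAAAAHYAAAAoAAAAQAAAAEAAAAABAAQAAAAAAAAIAAATCwAAEwsAABAAAAAAAAAAlD0hAKhUMAC8b0YAzo1lAN2qiQDoxKwA8NvMAHh4eACIiIgAyNb0AKC37gB4kuIAVGzSADdGvgAjI6UAGQqHAHd4d3aHd2ZlRDNXWIiHZ3d3hndnZolmZWhjNFZnd3h3d3h3dXiIR1iIhTEYiFV3iIdVd3lmZ2eHVoh2Znd3d3h3d4dWVlRoZYh2iTBWWIiHiCd3WEZmZmhmeHaFZ3d3d3eHdXhldniEeHd3dhFoiIdyR3YyWId3aGd3VVZ3d3d3dnZXd3aHeHZYd3d3dAFHiCGIdBhGd3ZnZ3eHeIZ3d3eHZ3eHdYh3iFZ3d4h3YgADCaZhSHV3dXdnd5V3dnd3d3d3d4d2iHd4Zod2Vod3iEACUWBnd2dXhnd2dmd3d3d3d3eId3Z4d3Znd3dnZnd4iEAAgHh3ZWd2d3dVZ3d3d3d3d4d3d3h3eHd3d3mHZmd3eLAweXdod2dmd1Znd3ZWZnd3d2d3eHd3dodmZmZ3dmZ3lwSIR2h2Z3iFVmVXd3iFd2d2d3d3d3d2d3dlZlZndlZGEII3d4d4d2Rnd1NXeJZnZ2d3d3d3d3d3d2iZhnh3VmQCAYeGhnh0Vnd4hiJ4hmiGZ3d3d3d3dneIZniHV4d2WQoweWWWWHZWiId3gGd0d1Z3d3d3d3d2d2ZXd3dlh1VFCHB3KIZXZmSIdoiCOGR1V3d2d3d3d4ZlVVeHZ3UzRkJmIAA4c3hmc4hmeIYFZIR3hlZ3d3d4dWZnZ4d2V2eHRndpVQBTplVURERGd2NDg4eEZmd3d3dGaHd4d3Zmh2ZXh3dndAAQSHIzMxAFg0Z0d3N1ZnZ3dVeIdnd3d3doZ2Z3dnZ4dTUVJpiHd1AAdVV3VGV2dYdlaHQjV3d3eHd5d2d3d3d4l2VWeHh4h2WWV3hGdoZ2doVVJHdUd3d3holmZ3d3d3d4ZUd3d3d3Z3ZXh1Z3dmZmVVVoiIZXdniFiGZ2d3eHZ3hlWYd4d3d4d2d2ZXdoVWVyd4d3d2V3d4OHd2Z3d4dndlRFh3h3d3d2d2eFh5ZHZnGJh2Znd2d2hEdmZ3d4iFiIcoRFZnd3d3Z3d4aIhXdng0d3d2VoiHZHVWZ3d3eIV4dydHdnd3d3dmZ4hniGh3dzVFZ4d1ZnZkRWZnd3d3hXeIGHVlh3d3eGZlVVZ3eIiGJ4d3eGVWREVlZ3iGd4d1d4gXdoV4d3d3hXd2dmeIeIYoh4d3hkZ2ZmZnd4Z3VFeIdDd2hmd3dmZ2Z4d4d3d4c0eId3d3VHd2V3d3dnVFNYhhd3d3V3h3ZmV2Z4d2Znc0SId3d4hyeJhlZ3iGZYhzIhZ3d3d2d3d2dHiIeId3dWc3Z3d3iHNZh3dmeIdWh3dmV3d3d4Z3d3aFVVZodnhmdkZnd3dnhih3Znd2ZWh3dndnd3eHhnd3dndHd3d2Z3dmV3ZnZmVnM3d2d3eGZ3Znh3h3eIh2h3Z2eFZ3Z3ZXd4dWd2d3h1RSF3dmd2VndniHd2d3iHZ3h2ZlZWVWZziId1d4dneHdnhASHZmdnh2eHdmd3eHZ3eId3h1d3Z3Y3h3V4h3ZmeGeGcRJGeFd3aHdmiHd3Z4d3eId3VndmeGVnZnd5h2V3ZXh3d2Z3Vnd4ZniId3d4h3d2Z4dWd4h2VVZ3ZmVWdXiFaHiYVnZYd3ZXh3d3d3d3d3d3h1Z3Z4h3Zmd2VENWaIdHaIdndWh3dnmHd3d3d3d3d3d3ZXiIiHeHZnh4h0V4d1QyEkVFRod2d3d3d3eHd3d3d4d0d2d2dXhmiFZ2Y0h2Z2d4dndlh2Z3d4d3eHeHd3Znd4Rnd3Z0iFZ4ZWeHMleId2l2iIVmd3d4h3d3d3d2d2Z3hHd2ZUiGaHd3V3d1ICVVRUNVRWd3d3iHd3h3d3d4iHZVd2h0SFaId3dnd3d3MjNDRURnd3d3eId3d3d3dmaIh1hneIc2SIiHd2Z2d3h4eHGmd3Z4dnd3d3d3ZmZmeHdTRXd3d2Rnd4Z3ZoZ3d5iGUWZ3dmd2Z3d3d2Znd3eHd0iHZlVEREdmhndnh3d3h3ZxV3eHd3dmd3ZmZoiHZoh3R4d3Z2aINWVmdmd3d3ZneGFZmHd3d3Z2ZWR4dlZmeHdJh3iId4YYdndWd3d3d3d2YweYd3d3hmZnhVdnd3V4ZzVlV4dncWh3Z1ZWeIiId3iZA2h3h3iFZmiWeId3dlZXUhEHhmhEh2Z2VEImiIh2iJUGZmeXd2RWZ4dmZWh3ZVOHiUN2ZkaId4VHiGFoiGVocFd2Z4d2NlaHiHZmZ3Z3d3iHg3dmVnh3cod4hiR4QyAEh3dndjRVR3eHZnZ3d2d4d3d2Vndnd2dziHiHdCRIaHd3dmh0ZHNnV3Zmdnh3dmdod3d2Z2d3d4N3d3d4ZEM1eHd3d3V0g3dXdndmeHeIdWd3d3d3Z3d2c3iId2VWiHdmd3dodmSDdVdmeGeHd3d0Znd3d2Z1aIZkiId3d3ZXiHd3dld2Y3V0Z2ZmZ4h4h3WGZ3d2d4dWh1aId3dmeGZ3d3d3VWZTd3RnZnd1eIh3lHd3d3aHeIVVZod3dmdndndmdmdld0R3ZFZXd3dVVVV0Z3d4Z4d3iHZmd3d2aHaXh2ZWZ1eWF5dUR2Zmd3d3dkV3d3dniHd3d2d3d3Zohpd3d3Z3Z2JHh2QndmZnd3iIhXZ3d2eId3d3Z2d3dmd2h3ZmeXd4RXdXkzBIh4d3d3dld4d3d3d3eHZ3eId2aHZnd2aIh2d3dkNgdQFlVWd3iIV4h3d3d3d4dnd3iHZ4h2ZnZomHh1VXdzSpcyEjRFd4hXeHd3d3d3dnd3d3d2VWZ3dlVmZmeGVUVGiFZ5d3dlZl"/>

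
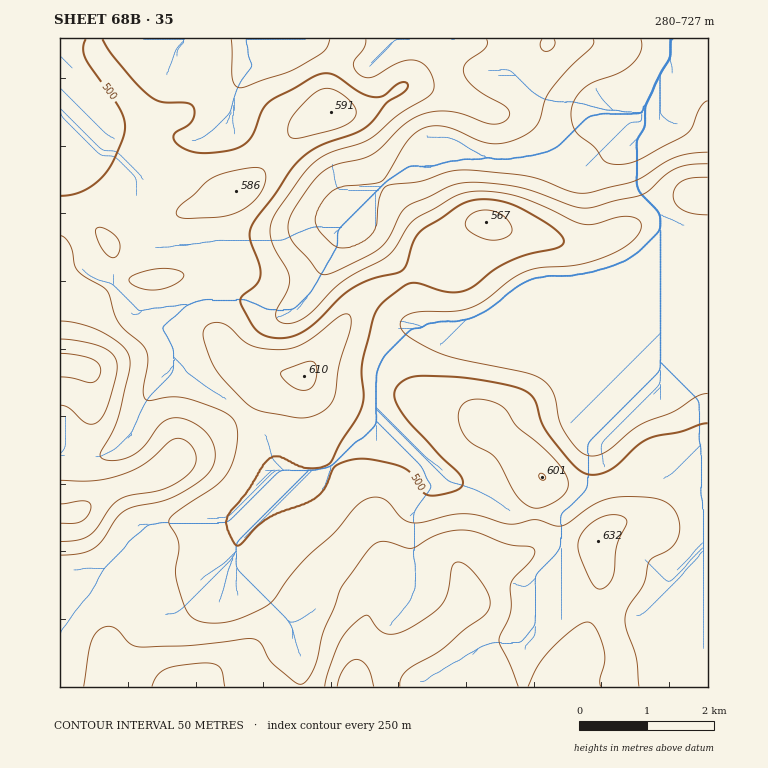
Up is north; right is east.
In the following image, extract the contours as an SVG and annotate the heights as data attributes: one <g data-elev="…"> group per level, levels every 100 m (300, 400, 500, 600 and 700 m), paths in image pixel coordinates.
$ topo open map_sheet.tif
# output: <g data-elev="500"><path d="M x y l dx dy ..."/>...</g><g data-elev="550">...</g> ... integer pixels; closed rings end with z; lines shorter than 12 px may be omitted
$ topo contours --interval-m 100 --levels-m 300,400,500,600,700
<g data-elev="300"><path d="M708 101l-4 1-4 7-10 22-9 6-49 26-17 1-11-3-9-14-16-11-4-5-4-12 1-14 6-10 10-10 30-12 14-9 9-13 0-12"/></g><g data-elev="400"><path d="M708 164l-17 0-12 3-13 7-16 16-7 4-55 14-14-2-40-15-21-5-37-4-22 3-42 19-7 4-5 7-13 25-12 12-43 21-8 2-5-2-26-31-4-7-1-8 2-10 6-10 16-24 10-11 14-7 25-6 10-4 10-8 24-23 10-7 10-4 14-2 13 1 41 12 8-1 7-4 2-5-3-7-31-18-8-8-4-8 0-5 2-5 20-15 2-5-1-4"/><path d="M542 39l-2 7 2 4 3 1 5-1 4-3 1-4-1-4"/></g><g data-elev="500"><path d="M708 423l-8 2-19 7-33 7-11 7-26 23-12 5-10 1-6-3-7-5-25-29-9-15-8-24-9-8-18-6-39-7-41-2-15 1-9 4-7 6-2 7 2 9 15 22 30 32 18 17 4 8-2 6-5 2-11 4-16 1-7-4-11-17-9-7-32-8-11 0-10 1-14 7-11 22-10 10-10 5-34 13-14 10-15 17-5 1-9-16-1-6 2-7 18-22 17-29 6-7 4-2 7 1 19 9 11 2 16-2 6-6 7-15 17-26 6-11 2-12-2-22 1-15 11-43 4-8 5-6 20-16 9-3 8 1 27 8 17-1 10-5 19-15 12-8 22-8 30-7 5-3 2-5-4-6-10-9-37-20-23-6-12 0-10 2-11 6-37 25-6 8-7 24-5 7-31 8-18 9-14 10-25 26-15 10-17 4-10-1-9-2-10-9-13-25 2-5 15-12 3-8-1-12-9-25 0-7 3-9 22-28 16-26 11-11 18-12 33-12 13-7 9-8 12-16 19-13 2-3-1-4-7 0-17 13-8 1-16-5-25-17-7-2-8 1-44 24-8 5-6 9-9 24-9 9-17 6-29 2-15-6-6-5-3-5 3-5 11-6 5-6 3-8-3-7-7-2-23-1-12-6-14-12-19-23-15-22"/><path d="M86 39l-3 9 2 10 36 52 4 12 0 10-13 31-11 15-10 8-9 5-10 4-12 1"/></g><g data-elev="600"><path d="M518 687l-8-22-10-21-1-5 12-27-1-24 1-6 20-22 3-5 0-5-4-3-25-4-31-11-13-2-23 4-26 14-27-7-7 1-7 5-30 41-7 19-11 25-8 34-6 12-7 6-7-2-21-17-6-7-7-14-6-5-9 0-57 7-49 1-10-4-14-14-8-3-9 4-7 9-3 12-5 36"/><path d="M601 687l-1-7 4-17 0-12-8-22-3-5-5-2-7 2-9 6-23 21-11 15-10 21"/><path d="M597 588l4 1 5-3 7-9 4-31 10-23-1-4-5-3-11-1-13 4-11 9-7 11-1 9 3 10 10 24z"/><path d="M60 555l21-2 13-5 9-9 14-21 9-8 10-4 31-6 25-14 17-14 5-9 1-8-3-14-8-11-15-9-14-3-6 1-7 4-17 22-12 10-17 5-8 0-6-2-2-5 14-23 6-17 9-43 0-13-3-7-4-5-19-13-22-8-21-3"/><path d="M543 480l3-1-1-3-5-3-1 4z"/><path d="M297 389l10 1 7-5 3-15-3-8-9 0-24 10 0 4 4 5z"/></g><g data-elev="700"><path d="M374 687l-4-14-3-7-5-5-6-2-7 3-5 6-5 10-2 9"/><path d="M60 523l14 0 8-2 6-5 3-9-2-5-5-1-24 3"/><path d="M60 377l32 5 6-3 3-9-3-6-7-5-14-4-17-2"/></g>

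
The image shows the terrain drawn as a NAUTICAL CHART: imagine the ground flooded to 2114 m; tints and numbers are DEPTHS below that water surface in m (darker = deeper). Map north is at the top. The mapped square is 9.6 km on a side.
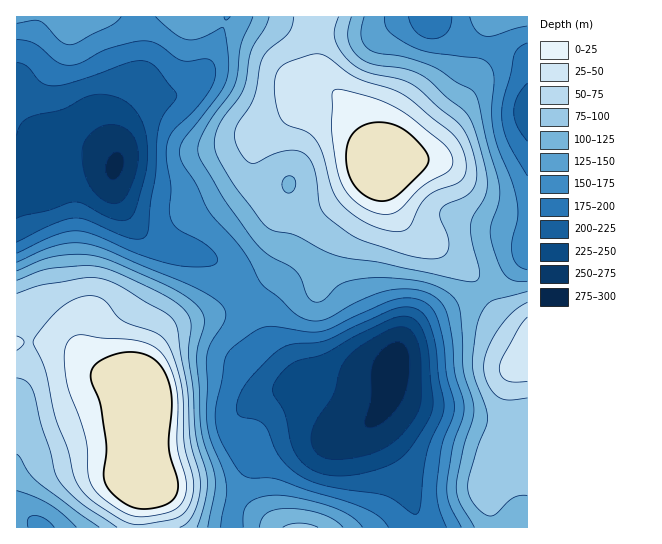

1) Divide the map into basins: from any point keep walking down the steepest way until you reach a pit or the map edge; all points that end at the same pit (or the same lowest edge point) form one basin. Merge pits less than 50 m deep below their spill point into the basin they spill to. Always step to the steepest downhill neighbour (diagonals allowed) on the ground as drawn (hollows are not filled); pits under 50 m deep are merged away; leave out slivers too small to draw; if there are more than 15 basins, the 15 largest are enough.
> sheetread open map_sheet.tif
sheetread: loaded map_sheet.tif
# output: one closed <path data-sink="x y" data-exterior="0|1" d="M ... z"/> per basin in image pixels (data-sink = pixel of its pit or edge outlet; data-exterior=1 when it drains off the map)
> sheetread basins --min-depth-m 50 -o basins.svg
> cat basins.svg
<path data-sink="394 367" data-exterior="0" d="M331 89l-9 0-9 4-27 26-15 10-12 13-4 8 0 28 14 29 12 8 26 0-10 2-6 5-7 32-7 15-12 14-27 20-19 9-34 9-18 8-10 12-10 18-3 8 0 14 5 17-6 29 0 31 4 24-7 17-3 28 390 1 1-194-21-13-12-12-14-23-12-15-26-20-24-14-15-14-16-29-5-19-2-14-21-40-8-12z"/><path data-sink="115 166" data-exterior="0" d="M203 16l-187 1 0 325 19-1 35 7 27 21 12 6 22 4 15 9-2-21 3-8 10-18 10-12 18-8 34-9 19-9 27-20 12-14 7-15 7-32 6-5 10-2-26 0-12-8-14-29 0-28 4-8 10-11 17-12 20-20 12-8 10-2-29-6-42-44-18-10z"/><path data-sink="527 110" data-exterior="1" d="M527 16l-208 0-3 17 0 28 4 18 32 30 8 12 21 40 4 25 15 32 14 15 29 18 26 20 12 15 14 23 12 12 19 12 2 0z"/><path data-sink="42 527" data-exterior="1" d="M35 341l-19 2 0 184 121 1 3-29 7-17-4-24 0-31 6-29-2-9-16-10-22-4-12-6-27-21z"/>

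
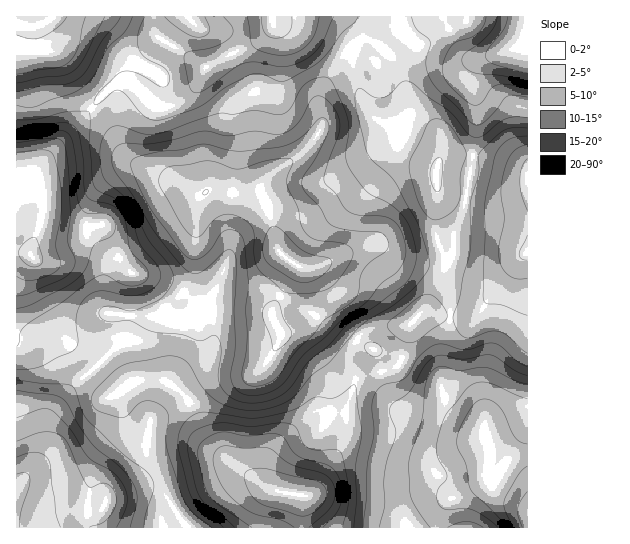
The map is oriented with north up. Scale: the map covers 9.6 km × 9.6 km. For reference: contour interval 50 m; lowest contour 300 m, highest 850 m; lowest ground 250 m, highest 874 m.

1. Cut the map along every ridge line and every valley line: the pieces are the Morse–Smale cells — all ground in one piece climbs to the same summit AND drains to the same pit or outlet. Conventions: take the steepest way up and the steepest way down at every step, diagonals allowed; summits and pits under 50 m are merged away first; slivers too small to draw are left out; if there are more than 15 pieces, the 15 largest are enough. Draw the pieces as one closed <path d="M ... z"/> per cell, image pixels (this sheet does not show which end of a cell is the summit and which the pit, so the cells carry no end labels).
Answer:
<path d="M261 189l-12 4-42-2-7 7-4 17-3 58-5 13-10 11-23 19-12 3-11 18-32 25 17 17 6 10 16-9 22 0 13 7 18 18 16 36 22 20 31 23 10 5-6-11 0-11 4-10 7-11 30-26 12-3 12 4 9 8 5 13 3-9 0-26 8-22-3-36 5-10-24-21-4-9 2-12-12-23-6-5-11-1-8-4-15-13-11-44z"/><path d="M101 363l-29 24-20 26-4 9-1 29-31 36 1 41 284-1 2-30-30-6-8-4-42-31-15-15-16-36-13-14-18-11-22 0-16 9-6-10z"/><path d="M91 108l-43 47-12 18-1 9 6 12 3 13-4 19-9 23 1 13-7 17 0 12 10 24 11 13 41 23 14 10 14-13 11-5 7-8 10-16 12-3 23-19 10-11 4-8 3-16 2-56 3-8 4-4-9-1-16-10-18-7-34-19-16-31z"/><path d="M382 372l-23 5-3 4-9 26 0 26-5 12-1-12-7-9-11-5-10-2-24 16-17 18-7 16 2 15 7 9 29 6-2 30 226 1 1-43-9-9-28-17-6-25-3-3-5 0-18-7-18-11-38-4-5-2-11-18z"/><path d="M309 19l-36 0-2 11-9 9-55 28-12 22-18 15-19 4-27-24-13-1-11 6-15 20 13 10 6 7 12 25 14 13 24 12 13 4 19 12 8 3 6-4 15 0 9 2 23-1 6-3 15-18 26-16 14-16 6-12-1-33 17-31 8-7 7-2-4-16-10-10-15-7z"/><path d="M477 156l-5 1-7 45-12 32 0 19-4 8 18 8 19 3 16-5 22-12-17 26-19 18-8 14-5 3-25 1-16-4-13 0-12 13-2 17-7 20-9 6-8 2 0 6 9 22 6 8 5 2 38 4 28 15 13 3 6 11 3 17 28 17 8 8 1-314-30-10z"/><path d="M399 139l-50 20-16 0-16-8-10-2-32 22-15 18 8 18 11 44 11 10 12 7 16-1 27-14 26-8 11 2 19 12 18 5 23 1 5-2 2-2-10-16-4-19 2-23 0-38-30-18z"/><path d="M378 245l-13 2-20 6-23 12-14 4 7 2 9 11 7 15-2 12 4 9 22 21 18-11 14-3 20 0 14-12 13 0 16 4 23 0 7-4 8-14 19-18 16-24-28 12-16 3-16-4-12-7-9 4-16 0-17-4z"/><path d="M153 16l-100 0-17 11 0 18 6 6 12 1 7 7 18 36 12 13 16-19 11-6 13 1 24 23 10 1 14-5 12-10 6-8 8-18-47-30-3-6z"/><path d="M443 16l-8 0-32 20-27 27 7 19 20 25 4 18 19 4 14 12 1 18 6-4 24 1 6-35-5-46 5-10 10-7-17-1-5-2-9-12z"/><path d="M22 252l-6 1 1 234 30-36 1-29 7-13 17-22 28-25-9-9-41-22-13-12-12-28 0-12 7-17 0-5-3-4z"/><path d="M35 27l-5 0-5 4-4 14-5 4 0 133 18 11 8 8-1-7-6-12 2-12 11-15 43-45 0-3-12-12-18-36-7-7-12-1-5-4-2-10z"/><path d="M523 47l-36 10-6 4-8 10-1 16 4 14 1 20-5 34 26 5 24 9 5 0 1-120z"/><path d="M351 55l-6 1-8 7-17 31 1 33-14 22 10 2 16 8 21-2 46-19-9-14-16-5-10-12-9-28z"/><path d="M271 16l-117 0-1 9 5 12 48 31 56-29 10-12 1-5z"/>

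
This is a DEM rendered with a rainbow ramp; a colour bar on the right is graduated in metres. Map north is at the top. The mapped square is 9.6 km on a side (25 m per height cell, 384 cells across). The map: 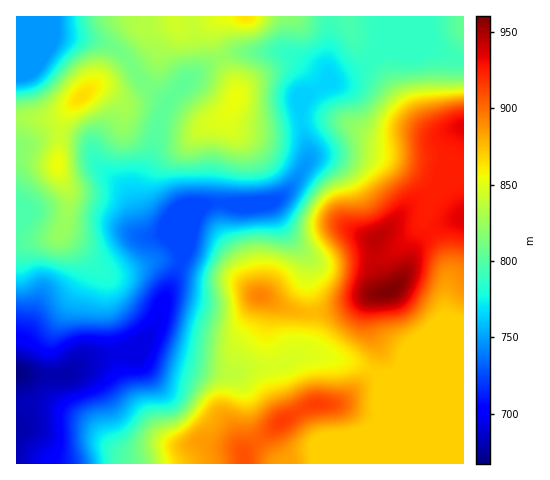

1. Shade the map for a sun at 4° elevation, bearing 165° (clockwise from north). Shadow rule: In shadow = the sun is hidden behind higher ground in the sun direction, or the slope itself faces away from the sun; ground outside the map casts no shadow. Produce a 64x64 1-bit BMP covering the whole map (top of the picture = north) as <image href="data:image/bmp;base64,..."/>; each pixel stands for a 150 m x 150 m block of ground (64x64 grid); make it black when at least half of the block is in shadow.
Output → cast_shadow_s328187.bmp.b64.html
<image width="64" height="64" href="data:image/bmp;base64,Qk0+AgAAAAAAAD4AAAAoAAAAQAAAAEAAAAABAAEAAAAAAAACAAATCwAAEwsAAAIAAAAAAAAA////AAAAAAAAAAAAAAAAAAAAAAAAAAAAAAAAAAAAAAAAAAIAAAAAAAAD34AAAAAAAAP/wAAAAAAAA//AAAAAAAAx/+A4AAAAAPn/8H4AAAAA///8f8AAAAD///w//gAAAP///B/+AAAAA//4D/4AAAAB//AH/AAAAAH/4AHwAAAAAf/AAAAAAAAA/wAAAAAAAAB+AAAAAAAAAH4AAAAAAAAAHwAAAAAAAAAOAAAAAAAAAAAAAAAAAAAAAAAAAAAAAAAAAAAAAAAAAAAAAAAAAAAAAAAADwAAAAAAAAAPAAAAAAA/wAYAAAAAAH/AAAAAAAAAf/4AAAAAAAB//wAAAAAAAH/+AAAAAAAAP/4AAAAAAAA//wAAAAAAAD//wHAAAAAAP//5+AAAAAAf///4AAAAAB////gAAAAAD///8AAAAAAAA//+AAAAAAAB//4AAAAAAAH//gAAAAAAAP/+AAAAAAAA//wAAAAAAAD/gAAAAAAAAP4AAAAAAAAAfAAAAAAAAABwAAAAAAAAAAAAAAAAAAAAAAB8AAAAAAAHn//4AAAAAA////4AAAAAB5///wAAAAAGH///gAAAAAAP///AAAAAAA////AAAAAAD///+AAAAAAH/n/4AAAAAAf+H/AAAAAAA/wf4AAAAAAA/A/AAAAAAAB4B4AAAAAAAAACAAAAAAAAAA=="/>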